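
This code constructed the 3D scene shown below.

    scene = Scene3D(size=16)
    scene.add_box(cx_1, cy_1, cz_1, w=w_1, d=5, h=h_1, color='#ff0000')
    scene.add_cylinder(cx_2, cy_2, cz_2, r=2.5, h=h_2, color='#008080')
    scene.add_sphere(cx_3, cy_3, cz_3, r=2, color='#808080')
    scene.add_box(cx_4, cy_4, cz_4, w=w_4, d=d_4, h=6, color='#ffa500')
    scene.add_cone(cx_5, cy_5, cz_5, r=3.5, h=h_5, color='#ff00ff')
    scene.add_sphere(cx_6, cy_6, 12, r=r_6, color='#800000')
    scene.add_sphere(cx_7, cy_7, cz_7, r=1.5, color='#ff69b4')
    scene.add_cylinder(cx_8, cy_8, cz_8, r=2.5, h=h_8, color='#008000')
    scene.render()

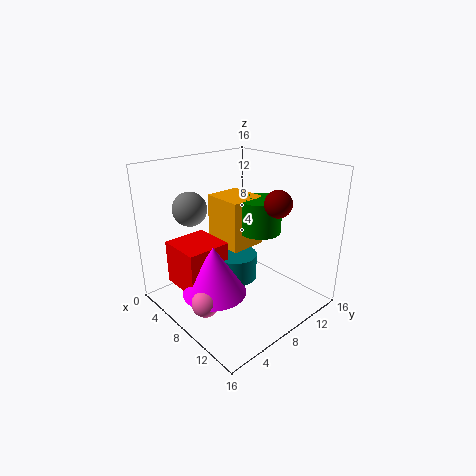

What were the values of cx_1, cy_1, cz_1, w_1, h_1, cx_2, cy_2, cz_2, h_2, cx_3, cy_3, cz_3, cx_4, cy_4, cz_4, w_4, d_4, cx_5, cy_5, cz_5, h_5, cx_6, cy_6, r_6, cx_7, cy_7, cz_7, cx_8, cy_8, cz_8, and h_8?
cx_1 = 2.5; cy_1 = 2; cz_1 = 2.5; w_1 = 5; h_1 = 5; cx_2 = 7; cy_2 = 8.5; cz_2 = 2.5; h_2 = 3; cx_3 = 2.5; cy_3 = 5.5; cz_3 = 10.5; cx_4 = 2; cy_4 = 8.5; cz_4 = 5.5; w_4 = 5; d_4 = 4.5; cx_5 = 8; cy_5 = 4.5; cz_5 = 2.5; h_5 = 5.5; cx_6 = 11; cy_6 = 11; r_6 = 1.5; cx_7 = 9; cy_7 = 2.5; cz_7 = 2.5; cx_8 = 7.5; cy_8 = 12; cz_8 = 7.5; h_8 = 4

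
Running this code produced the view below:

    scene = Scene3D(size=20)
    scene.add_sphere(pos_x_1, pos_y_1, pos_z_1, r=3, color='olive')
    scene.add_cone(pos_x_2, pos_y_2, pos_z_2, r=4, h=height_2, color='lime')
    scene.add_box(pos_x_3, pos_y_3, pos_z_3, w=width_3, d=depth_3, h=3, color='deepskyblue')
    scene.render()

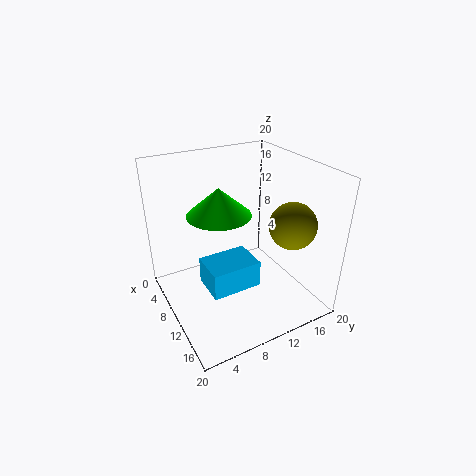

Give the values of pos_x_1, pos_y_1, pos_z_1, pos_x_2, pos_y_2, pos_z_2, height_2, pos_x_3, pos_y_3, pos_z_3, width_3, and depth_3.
pos_x_1 = 16
pos_y_1 = 14.5
pos_z_1 = 13.5
pos_x_2 = 11.5
pos_y_2 = 6.5
pos_z_2 = 15
height_2 = 3.5
pos_x_3 = 15.5
pos_y_3 = 2
pos_z_3 = 9.5
width_3 = 4
depth_3 = 5.5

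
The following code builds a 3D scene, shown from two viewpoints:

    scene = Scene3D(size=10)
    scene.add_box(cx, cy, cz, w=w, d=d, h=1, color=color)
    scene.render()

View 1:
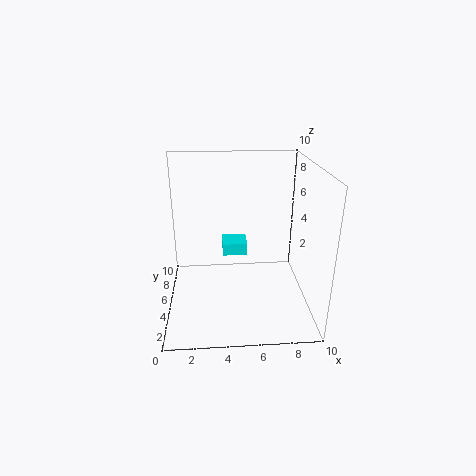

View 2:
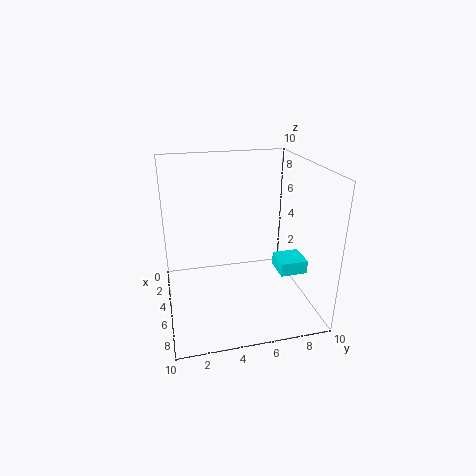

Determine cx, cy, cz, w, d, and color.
cx = 4
cy = 8
cz = 2
w = 2
d = 2
color = 'cyan'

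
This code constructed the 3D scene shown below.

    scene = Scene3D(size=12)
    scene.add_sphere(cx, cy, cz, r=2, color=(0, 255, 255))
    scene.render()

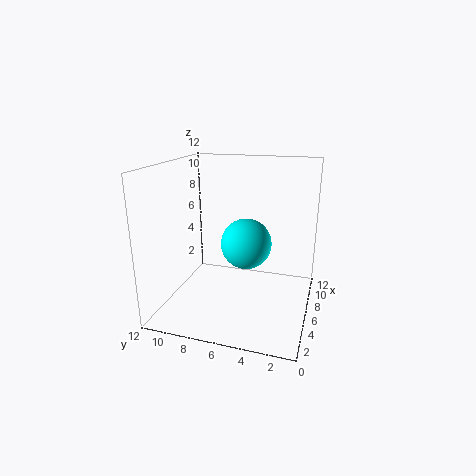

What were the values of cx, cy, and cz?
cx = 5
cy = 5
cz = 6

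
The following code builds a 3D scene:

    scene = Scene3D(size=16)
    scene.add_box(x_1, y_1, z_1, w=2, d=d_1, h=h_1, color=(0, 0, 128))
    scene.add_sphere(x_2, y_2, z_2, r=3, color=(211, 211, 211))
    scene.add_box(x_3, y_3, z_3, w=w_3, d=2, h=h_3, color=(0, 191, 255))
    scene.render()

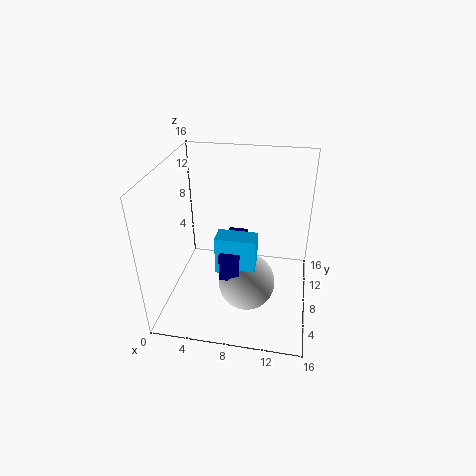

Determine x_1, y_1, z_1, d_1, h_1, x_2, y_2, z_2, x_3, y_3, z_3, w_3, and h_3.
x_1 = 7, y_1 = 3, z_1 = 6, d_1 = 5.5, h_1 = 3, x_2 = 9.5, y_2 = 5, z_2 = 4.5, x_3 = 6.5, y_3 = 3.5, z_3 = 6.5, w_3 = 4, h_3 = 4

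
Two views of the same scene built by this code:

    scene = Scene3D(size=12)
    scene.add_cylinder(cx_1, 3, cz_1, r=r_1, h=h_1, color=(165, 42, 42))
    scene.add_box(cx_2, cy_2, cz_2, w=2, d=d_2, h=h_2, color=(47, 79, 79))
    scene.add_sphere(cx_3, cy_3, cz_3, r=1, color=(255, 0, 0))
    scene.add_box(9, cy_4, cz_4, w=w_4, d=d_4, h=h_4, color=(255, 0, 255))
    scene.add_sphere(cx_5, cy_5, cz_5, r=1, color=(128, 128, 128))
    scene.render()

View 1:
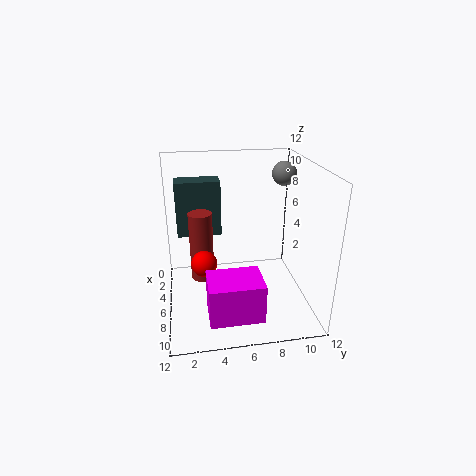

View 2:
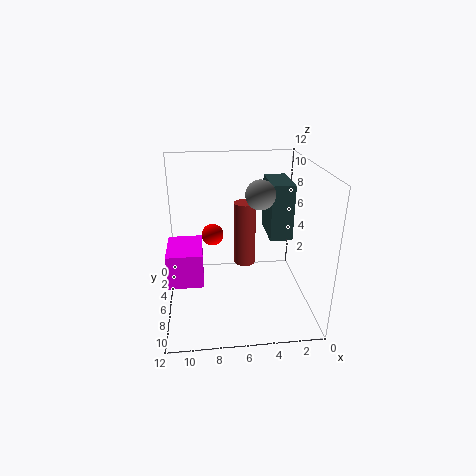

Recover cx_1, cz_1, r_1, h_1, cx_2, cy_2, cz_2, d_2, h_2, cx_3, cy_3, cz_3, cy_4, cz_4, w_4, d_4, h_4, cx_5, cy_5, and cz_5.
cx_1 = 5; cz_1 = 2; r_1 = 1; h_1 = 6; cx_2 = 1; cy_2 = 1; cz_2 = 5; d_2 = 4; h_2 = 5; cx_3 = 8; cy_3 = 3; cz_3 = 5; cy_4 = 3; cz_4 = 2; w_4 = 3; d_4 = 4; h_4 = 3; cx_5 = 5; cy_5 = 10; cz_5 = 11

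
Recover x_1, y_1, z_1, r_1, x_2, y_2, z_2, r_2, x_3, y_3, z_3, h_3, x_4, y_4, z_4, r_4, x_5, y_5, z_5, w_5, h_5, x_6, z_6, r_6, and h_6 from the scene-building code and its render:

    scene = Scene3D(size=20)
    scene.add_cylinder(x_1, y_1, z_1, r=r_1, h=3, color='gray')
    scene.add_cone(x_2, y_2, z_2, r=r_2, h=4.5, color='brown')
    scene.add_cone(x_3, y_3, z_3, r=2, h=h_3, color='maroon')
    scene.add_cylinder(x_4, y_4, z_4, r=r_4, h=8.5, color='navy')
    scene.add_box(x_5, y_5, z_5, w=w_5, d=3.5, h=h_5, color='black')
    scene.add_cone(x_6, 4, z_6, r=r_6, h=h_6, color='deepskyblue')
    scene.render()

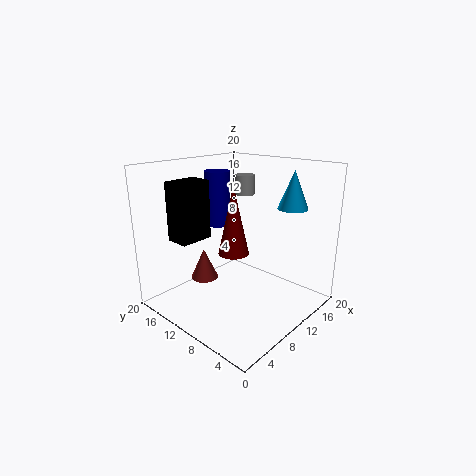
x_1 = 16
y_1 = 14
z_1 = 14.5
r_1 = 1.5
x_2 = 8
y_2 = 15
z_2 = 3
r_2 = 2
x_3 = 7.5
y_3 = 8.5
z_3 = 9
h_3 = 9
x_4 = 13.5
y_4 = 17.5
z_4 = 9.5
r_4 = 2
x_5 = 4.5
y_5 = 15
z_5 = 9
w_5 = 5
h_5 = 8.5
x_6 = 14
z_6 = 14.5
r_6 = 2
h_6 = 5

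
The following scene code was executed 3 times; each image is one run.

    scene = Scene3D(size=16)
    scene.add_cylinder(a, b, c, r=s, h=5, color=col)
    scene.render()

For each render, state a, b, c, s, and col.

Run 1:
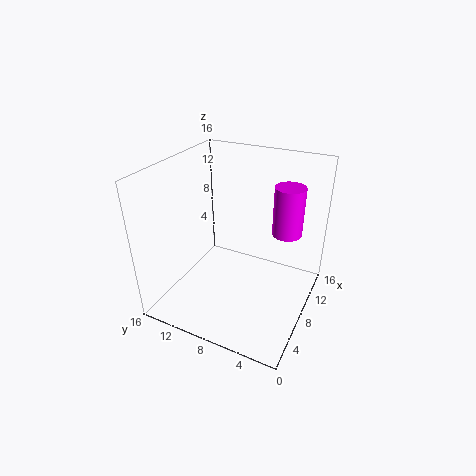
a = 8; b = 2.5; c = 10; s = 1.5; col = 'magenta'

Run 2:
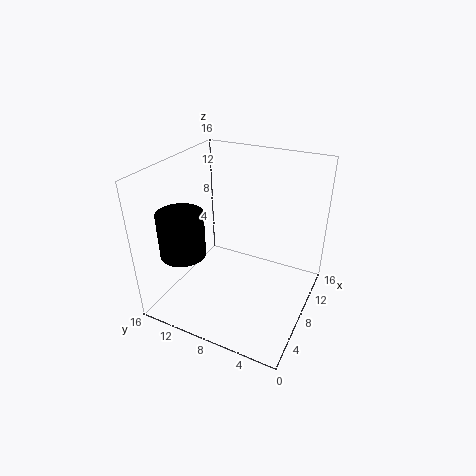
a = 4.5; b = 13; c = 6.5; s = 2.5; col = 'black'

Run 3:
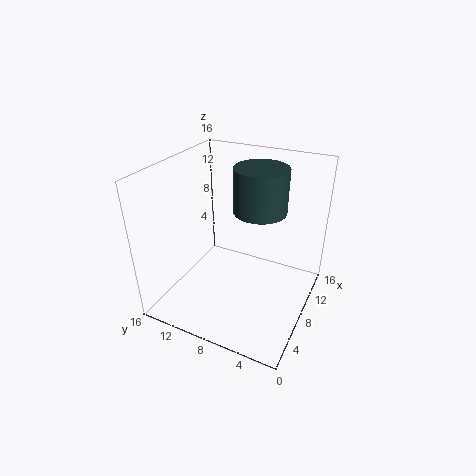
a = 10.5; b = 6.5; c = 10.5; s = 3; col = 'darkslategray'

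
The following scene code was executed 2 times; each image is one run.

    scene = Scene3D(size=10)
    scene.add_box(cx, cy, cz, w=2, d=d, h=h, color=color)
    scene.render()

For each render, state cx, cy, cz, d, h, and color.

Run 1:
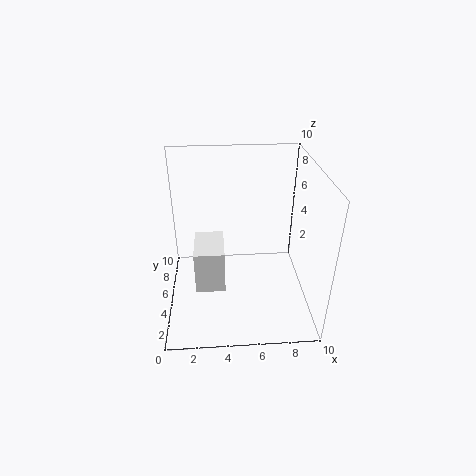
cx = 2, cy = 3, cz = 2, d = 3, h = 3, color = 'white'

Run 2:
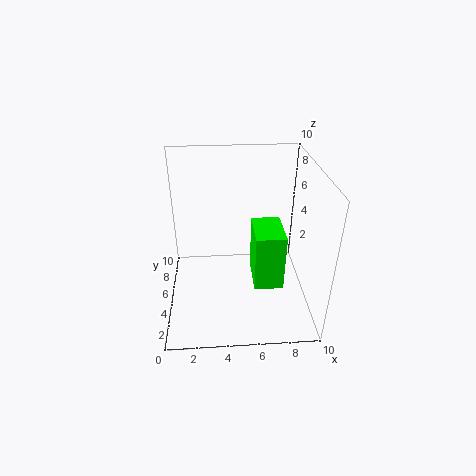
cx = 6, cy = 3, cz = 2, d = 3, h = 4, color = 'lime'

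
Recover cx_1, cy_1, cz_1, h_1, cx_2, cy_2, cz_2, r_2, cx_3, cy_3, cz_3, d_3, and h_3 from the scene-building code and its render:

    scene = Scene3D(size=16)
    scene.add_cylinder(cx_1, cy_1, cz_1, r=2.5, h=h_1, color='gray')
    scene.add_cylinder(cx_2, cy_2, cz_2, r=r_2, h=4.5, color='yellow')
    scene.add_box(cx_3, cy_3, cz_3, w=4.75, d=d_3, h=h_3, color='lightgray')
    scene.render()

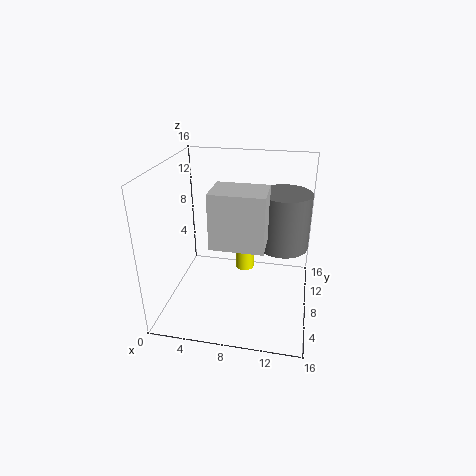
cx_1 = 13, cy_1 = 5.5, cz_1 = 9, h_1 = 5.5, cx_2 = 7.75, cy_2 = 13.75, cz_2 = 0.75, r_2 = 1.25, cx_3 = 7, cy_3 = 0.25, cz_3 = 10.75, d_3 = 3.5, h_3 = 5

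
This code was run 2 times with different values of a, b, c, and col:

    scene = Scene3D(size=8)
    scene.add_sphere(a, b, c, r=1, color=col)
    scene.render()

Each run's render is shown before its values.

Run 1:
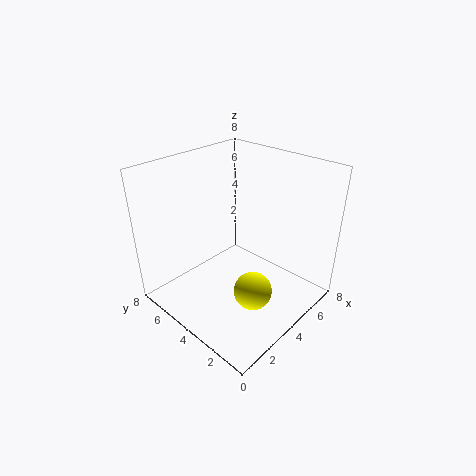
a = 3, b = 2, c = 2, col = 'yellow'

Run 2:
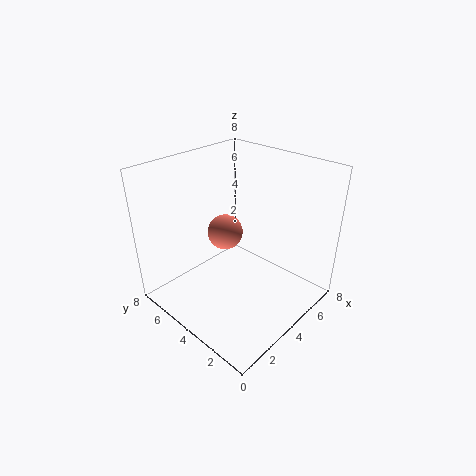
a = 4, b = 5, c = 4, col = 'salmon'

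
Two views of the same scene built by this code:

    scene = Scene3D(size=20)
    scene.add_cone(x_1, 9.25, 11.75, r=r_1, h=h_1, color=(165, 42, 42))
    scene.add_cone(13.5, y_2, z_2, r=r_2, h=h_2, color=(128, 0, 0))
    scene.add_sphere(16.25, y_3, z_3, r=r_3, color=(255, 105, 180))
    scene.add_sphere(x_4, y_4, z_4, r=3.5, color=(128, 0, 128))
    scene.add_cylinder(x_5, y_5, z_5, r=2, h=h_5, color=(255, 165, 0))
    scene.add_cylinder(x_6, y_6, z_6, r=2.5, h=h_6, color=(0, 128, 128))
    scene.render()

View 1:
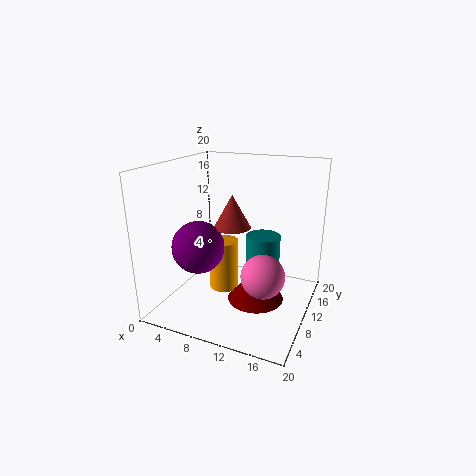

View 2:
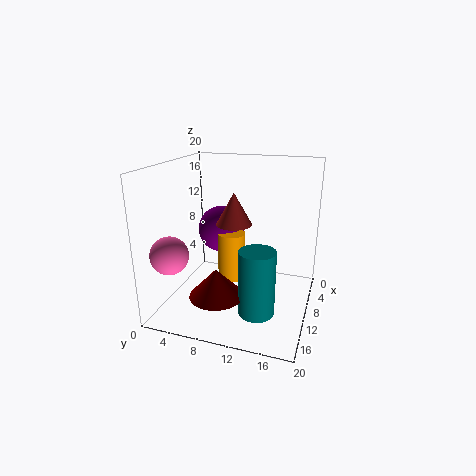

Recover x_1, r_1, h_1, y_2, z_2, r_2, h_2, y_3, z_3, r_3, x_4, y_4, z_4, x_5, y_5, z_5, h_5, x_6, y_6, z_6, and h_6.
x_1 = 9.5
r_1 = 2.5
h_1 = 4.5
y_2 = 8
z_2 = 2.5
r_2 = 3.75
h_2 = 4
y_3 = 2.75
z_3 = 9
r_3 = 2.5
x_4 = 6
y_4 = 6
z_4 = 9.5
x_5 = 8.5
y_5 = 8.5
z_5 = 3
h_5 = 7
x_6 = 12.5
y_6 = 13.5
z_6 = 0.25
h_6 = 9.25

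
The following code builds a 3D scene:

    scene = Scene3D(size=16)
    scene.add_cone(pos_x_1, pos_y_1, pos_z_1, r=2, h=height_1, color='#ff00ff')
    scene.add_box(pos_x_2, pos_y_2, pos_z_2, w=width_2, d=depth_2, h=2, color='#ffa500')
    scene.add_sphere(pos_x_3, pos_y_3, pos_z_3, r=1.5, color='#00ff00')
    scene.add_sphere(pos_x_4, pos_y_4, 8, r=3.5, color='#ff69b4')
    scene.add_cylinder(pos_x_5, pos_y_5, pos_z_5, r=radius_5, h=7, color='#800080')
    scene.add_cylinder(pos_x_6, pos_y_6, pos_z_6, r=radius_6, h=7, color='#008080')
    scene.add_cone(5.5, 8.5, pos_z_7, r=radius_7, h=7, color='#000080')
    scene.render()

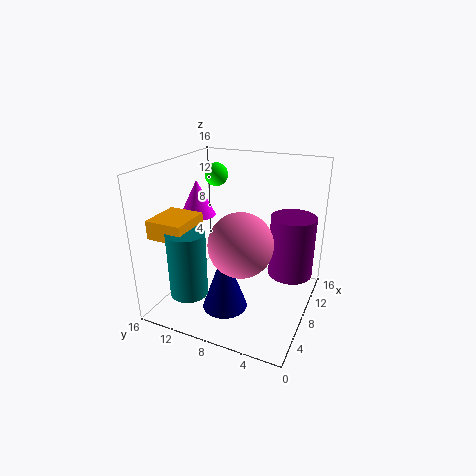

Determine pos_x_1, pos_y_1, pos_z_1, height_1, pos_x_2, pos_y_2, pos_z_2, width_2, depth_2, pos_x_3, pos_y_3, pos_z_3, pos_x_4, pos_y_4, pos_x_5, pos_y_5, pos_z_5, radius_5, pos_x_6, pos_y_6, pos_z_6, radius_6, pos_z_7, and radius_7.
pos_x_1 = 8
pos_y_1 = 13
pos_z_1 = 10
height_1 = 4
pos_x_2 = 2
pos_y_2 = 11.5
pos_z_2 = 9
width_2 = 4.5
depth_2 = 4
pos_x_3 = 14.5
pos_y_3 = 14
pos_z_3 = 13
pos_x_4 = 6.5
pos_y_4 = 7
pos_x_5 = 10.5
pos_y_5 = 2.5
pos_z_5 = 3.5
radius_5 = 2.5
pos_x_6 = 3
pos_y_6 = 11.5
pos_z_6 = 3
radius_6 = 2
pos_z_7 = 0.5
radius_7 = 2.5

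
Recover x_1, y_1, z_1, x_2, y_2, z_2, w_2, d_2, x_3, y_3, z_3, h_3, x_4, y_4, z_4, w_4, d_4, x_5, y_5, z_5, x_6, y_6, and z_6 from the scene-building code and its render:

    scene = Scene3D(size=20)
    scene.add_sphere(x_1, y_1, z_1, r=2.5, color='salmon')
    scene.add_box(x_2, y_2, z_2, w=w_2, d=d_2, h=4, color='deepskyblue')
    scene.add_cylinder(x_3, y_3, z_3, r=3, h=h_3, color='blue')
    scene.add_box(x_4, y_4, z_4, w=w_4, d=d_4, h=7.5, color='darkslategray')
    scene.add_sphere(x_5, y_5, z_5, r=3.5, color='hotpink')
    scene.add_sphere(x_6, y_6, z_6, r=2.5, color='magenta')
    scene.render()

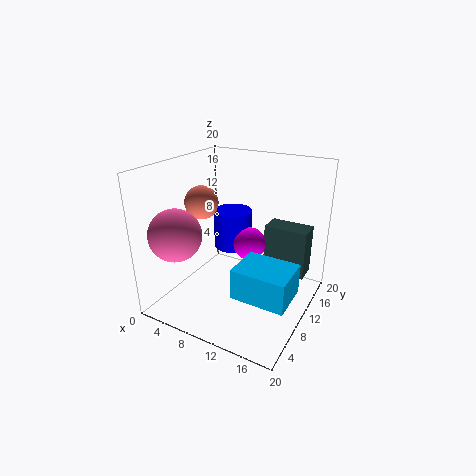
x_1 = 3; y_1 = 11.5; z_1 = 13.5; x_2 = 12.5; y_2 = 3.5; z_2 = 5; w_2 = 7; d_2 = 5.5; x_3 = 6; y_3 = 15.5; z_3 = 5.5; h_3 = 6; x_4 = 11.5; y_4 = 15.5; z_4 = 2.5; w_4 = 6.5; d_4 = 3.5; x_5 = 4; y_5 = 4; z_5 = 11.5; x_6 = 9.5; y_6 = 14.5; z_6 = 7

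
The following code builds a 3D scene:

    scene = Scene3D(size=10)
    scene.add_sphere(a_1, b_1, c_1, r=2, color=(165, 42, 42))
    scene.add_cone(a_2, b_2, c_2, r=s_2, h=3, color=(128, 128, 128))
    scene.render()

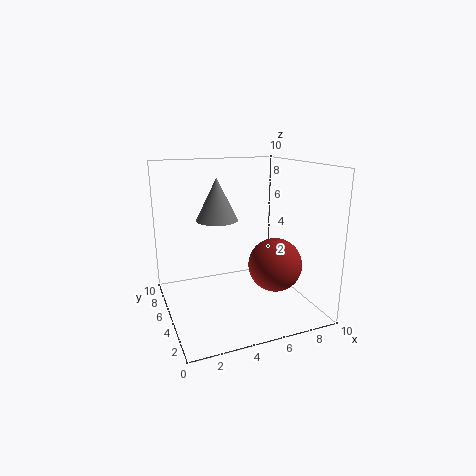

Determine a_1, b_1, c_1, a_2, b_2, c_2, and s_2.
a_1 = 8; b_1 = 5; c_1 = 2.5; a_2 = 4; b_2 = 6.5; c_2 = 6; s_2 = 1.5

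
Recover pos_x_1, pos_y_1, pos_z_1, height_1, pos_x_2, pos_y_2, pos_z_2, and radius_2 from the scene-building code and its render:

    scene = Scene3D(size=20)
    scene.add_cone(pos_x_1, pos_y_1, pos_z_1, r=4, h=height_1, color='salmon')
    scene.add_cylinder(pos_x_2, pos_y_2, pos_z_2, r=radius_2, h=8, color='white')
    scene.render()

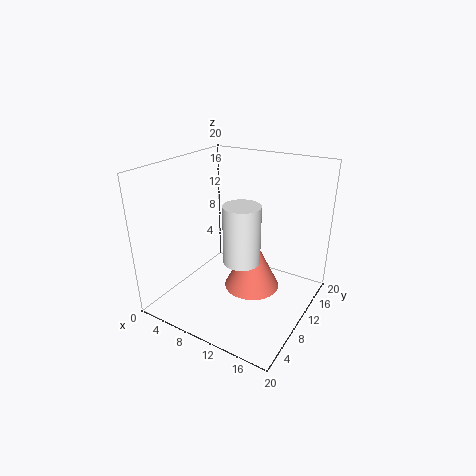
pos_x_1 = 11.5, pos_y_1 = 11.5, pos_z_1 = 2, height_1 = 8, pos_x_2 = 11.5, pos_y_2 = 8.5, pos_z_2 = 7.5, radius_2 = 2.5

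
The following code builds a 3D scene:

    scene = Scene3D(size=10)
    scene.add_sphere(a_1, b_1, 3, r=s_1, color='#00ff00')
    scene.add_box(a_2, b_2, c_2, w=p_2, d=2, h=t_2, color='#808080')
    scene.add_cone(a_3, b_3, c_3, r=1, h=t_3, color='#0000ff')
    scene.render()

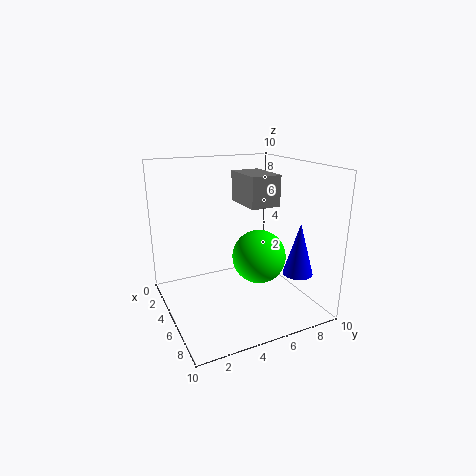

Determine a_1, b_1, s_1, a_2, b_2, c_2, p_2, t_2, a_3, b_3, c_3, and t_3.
a_1 = 4.5; b_1 = 7; s_1 = 2; a_2 = 4; b_2 = 5; c_2 = 7.5; p_2 = 3; t_2 = 2; a_3 = 8; b_3 = 8; c_3 = 3; t_3 = 3.5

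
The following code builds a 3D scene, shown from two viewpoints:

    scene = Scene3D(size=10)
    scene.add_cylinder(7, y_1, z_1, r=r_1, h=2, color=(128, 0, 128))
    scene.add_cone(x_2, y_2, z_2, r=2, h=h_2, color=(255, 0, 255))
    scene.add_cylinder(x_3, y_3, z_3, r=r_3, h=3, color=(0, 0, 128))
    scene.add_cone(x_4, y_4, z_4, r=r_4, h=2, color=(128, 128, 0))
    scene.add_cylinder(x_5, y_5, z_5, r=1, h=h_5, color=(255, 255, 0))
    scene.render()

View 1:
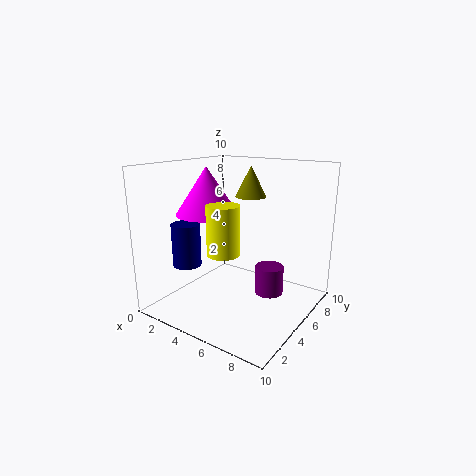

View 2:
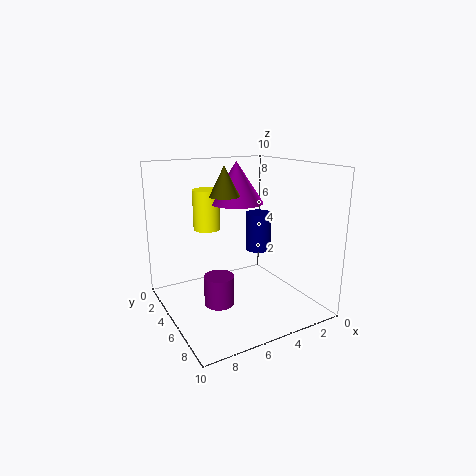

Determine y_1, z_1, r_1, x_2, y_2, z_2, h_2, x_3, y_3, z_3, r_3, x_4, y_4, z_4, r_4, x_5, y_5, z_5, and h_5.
y_1 = 6
z_1 = 1
r_1 = 1
x_2 = 4
y_2 = 3
z_2 = 7
h_2 = 3
x_3 = 2
y_3 = 3
z_3 = 3
r_3 = 1
x_4 = 6
y_4 = 5
z_4 = 8
r_4 = 1
x_5 = 6
y_5 = 2
z_5 = 5
h_5 = 3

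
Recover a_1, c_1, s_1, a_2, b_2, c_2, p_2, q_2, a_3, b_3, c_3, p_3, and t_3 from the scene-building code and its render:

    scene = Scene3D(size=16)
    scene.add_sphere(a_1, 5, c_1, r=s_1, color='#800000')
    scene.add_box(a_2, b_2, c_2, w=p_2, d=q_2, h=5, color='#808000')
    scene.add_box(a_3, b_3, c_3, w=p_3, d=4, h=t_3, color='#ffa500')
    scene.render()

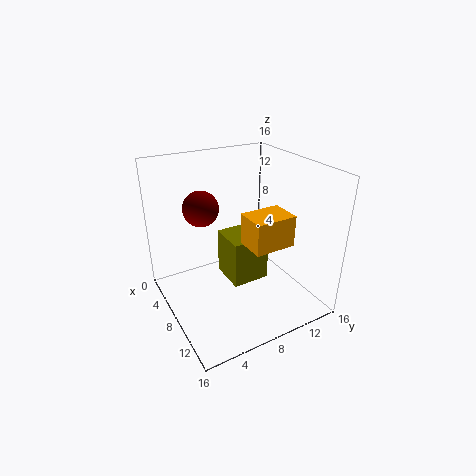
a_1 = 5, c_1 = 11, s_1 = 2, a_2 = 7, b_2 = 6, c_2 = 4, p_2 = 4, q_2 = 4, a_3 = 12, b_3 = 6, c_3 = 10, p_3 = 3, t_3 = 3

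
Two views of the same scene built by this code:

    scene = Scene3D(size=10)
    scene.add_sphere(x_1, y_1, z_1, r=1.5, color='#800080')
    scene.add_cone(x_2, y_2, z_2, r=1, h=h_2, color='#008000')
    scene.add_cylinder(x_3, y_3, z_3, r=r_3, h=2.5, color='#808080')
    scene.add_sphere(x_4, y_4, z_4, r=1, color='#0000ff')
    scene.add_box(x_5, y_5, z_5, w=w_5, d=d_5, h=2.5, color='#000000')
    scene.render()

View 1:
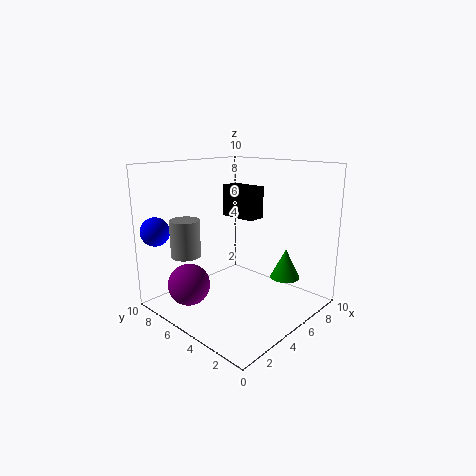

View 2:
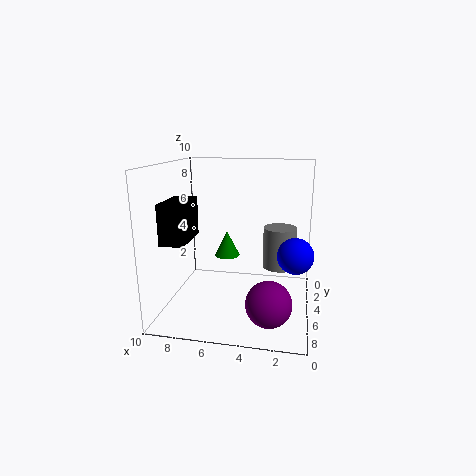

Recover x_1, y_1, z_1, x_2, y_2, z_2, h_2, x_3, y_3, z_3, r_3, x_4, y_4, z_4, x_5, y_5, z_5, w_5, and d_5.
x_1 = 2.5
y_1 = 7.5
z_1 = 1.5
x_2 = 6.5
y_2 = 2
z_2 = 2.5
h_2 = 2
x_3 = 2
y_3 = 7
z_3 = 4
r_3 = 1
x_4 = 1
y_4 = 9
z_4 = 5.5
x_5 = 7.5
y_5 = 6
z_5 = 5.5
w_5 = 1.5
d_5 = 3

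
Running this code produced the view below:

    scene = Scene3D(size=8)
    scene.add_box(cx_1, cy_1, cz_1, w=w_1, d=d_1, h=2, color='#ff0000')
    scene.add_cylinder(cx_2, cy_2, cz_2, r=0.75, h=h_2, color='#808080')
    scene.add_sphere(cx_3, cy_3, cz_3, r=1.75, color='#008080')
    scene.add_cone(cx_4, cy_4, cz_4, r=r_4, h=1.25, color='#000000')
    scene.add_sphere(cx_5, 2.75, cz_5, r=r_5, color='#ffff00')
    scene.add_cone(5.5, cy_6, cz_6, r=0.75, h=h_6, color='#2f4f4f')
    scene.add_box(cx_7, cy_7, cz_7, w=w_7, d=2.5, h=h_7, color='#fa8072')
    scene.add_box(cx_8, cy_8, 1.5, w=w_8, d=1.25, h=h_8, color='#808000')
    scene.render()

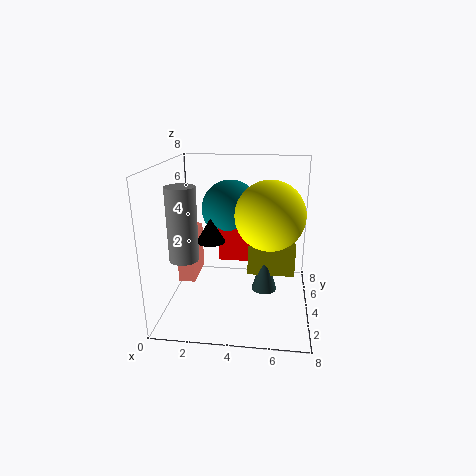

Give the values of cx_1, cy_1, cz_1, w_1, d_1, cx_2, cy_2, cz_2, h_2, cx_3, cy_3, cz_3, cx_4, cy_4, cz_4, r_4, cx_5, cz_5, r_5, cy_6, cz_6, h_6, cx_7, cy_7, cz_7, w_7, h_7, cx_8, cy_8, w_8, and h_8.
cx_1 = 2.75; cy_1 = 4.75; cz_1 = 2.25; w_1 = 2; d_1 = 1; cx_2 = 1.5; cy_2 = 2; cz_2 = 3.5; h_2 = 3.75; cx_3 = 3.25; cy_3 = 6.25; cz_3 = 5; cx_4 = 2.75; cy_4 = 2.75; cz_4 = 4.25; r_4 = 0.75; cx_5 = 5.75; cz_5 = 5.75; r_5 = 1.75; cy_6 = 4.75; cz_6 = 0.5; h_6 = 2.5; cx_7 = 0.25; cy_7 = 4.5; cz_7 = 0.75; w_7 = 1; h_7 = 3; cx_8 = 4.5; cy_8 = 4.5; w_8 = 2.75; h_8 = 1.75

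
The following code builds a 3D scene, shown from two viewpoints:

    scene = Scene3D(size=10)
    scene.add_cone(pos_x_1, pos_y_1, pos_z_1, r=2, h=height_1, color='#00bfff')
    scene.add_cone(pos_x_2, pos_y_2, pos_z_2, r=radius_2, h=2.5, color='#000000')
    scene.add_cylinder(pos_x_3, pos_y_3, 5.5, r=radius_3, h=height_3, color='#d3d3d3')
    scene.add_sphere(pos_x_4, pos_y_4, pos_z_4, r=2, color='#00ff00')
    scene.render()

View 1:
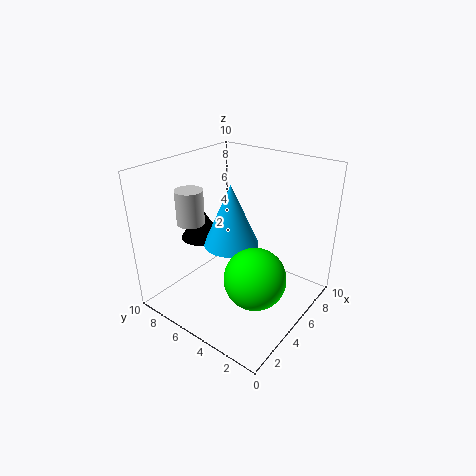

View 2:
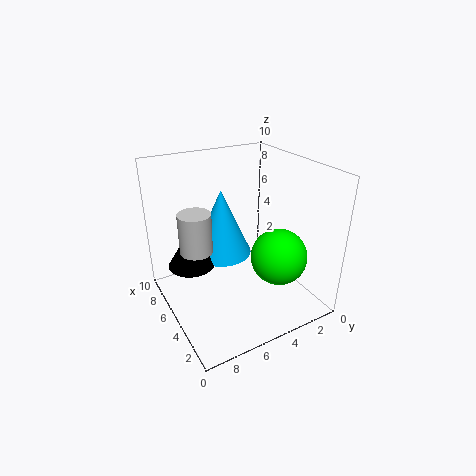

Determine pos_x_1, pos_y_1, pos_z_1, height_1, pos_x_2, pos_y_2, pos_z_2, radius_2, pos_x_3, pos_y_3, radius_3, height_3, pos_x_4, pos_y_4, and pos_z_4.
pos_x_1 = 5.5
pos_y_1 = 6
pos_z_1 = 4
height_1 = 4.5
pos_x_2 = 5
pos_y_2 = 8.5
pos_z_2 = 4
radius_2 = 1.5
pos_x_3 = 4
pos_y_3 = 8.5
radius_3 = 1
height_3 = 2.5
pos_x_4 = 3.5
pos_y_4 = 2.5
pos_z_4 = 3.5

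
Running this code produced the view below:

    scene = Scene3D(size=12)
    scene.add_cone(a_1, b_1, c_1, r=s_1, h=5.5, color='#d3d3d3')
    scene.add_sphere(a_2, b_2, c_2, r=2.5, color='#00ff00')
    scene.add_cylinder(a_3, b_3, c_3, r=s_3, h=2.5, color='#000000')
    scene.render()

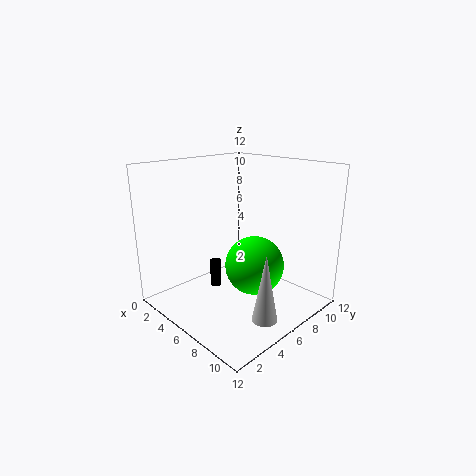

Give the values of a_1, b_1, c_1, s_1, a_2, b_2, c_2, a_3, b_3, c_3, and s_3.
a_1 = 10, b_1 = 5, c_1 = 0.5, s_1 = 1, a_2 = 7, b_2 = 7, c_2 = 3.5, a_3 = 3, b_3 = 6, c_3 = 0.5, s_3 = 0.5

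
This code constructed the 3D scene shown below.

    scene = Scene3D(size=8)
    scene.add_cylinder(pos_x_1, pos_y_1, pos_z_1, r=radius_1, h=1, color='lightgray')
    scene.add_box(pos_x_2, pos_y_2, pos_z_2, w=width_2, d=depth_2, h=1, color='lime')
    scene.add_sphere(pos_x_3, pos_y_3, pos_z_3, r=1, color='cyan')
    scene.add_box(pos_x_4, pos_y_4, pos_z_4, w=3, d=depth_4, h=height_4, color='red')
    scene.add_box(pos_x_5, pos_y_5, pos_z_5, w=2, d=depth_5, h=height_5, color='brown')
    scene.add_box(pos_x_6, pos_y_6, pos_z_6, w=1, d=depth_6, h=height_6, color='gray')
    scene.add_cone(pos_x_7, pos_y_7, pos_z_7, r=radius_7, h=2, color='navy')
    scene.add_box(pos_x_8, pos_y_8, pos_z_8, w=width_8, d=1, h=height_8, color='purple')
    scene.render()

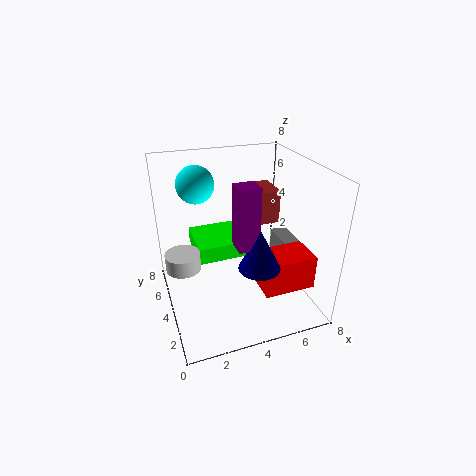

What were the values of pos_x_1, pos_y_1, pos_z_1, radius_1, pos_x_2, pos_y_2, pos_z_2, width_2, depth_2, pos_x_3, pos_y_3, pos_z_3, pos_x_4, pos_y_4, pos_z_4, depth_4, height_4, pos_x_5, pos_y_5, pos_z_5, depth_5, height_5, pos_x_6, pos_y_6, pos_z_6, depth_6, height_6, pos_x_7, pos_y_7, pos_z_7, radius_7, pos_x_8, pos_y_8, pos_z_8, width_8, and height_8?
pos_x_1 = 1
pos_y_1 = 5
pos_z_1 = 2
radius_1 = 1
pos_x_2 = 2
pos_y_2 = 5
pos_z_2 = 2
width_2 = 3
depth_2 = 3
pos_x_3 = 2
pos_y_3 = 5
pos_z_3 = 7
pos_x_4 = 5
pos_y_4 = 2
pos_z_4 = 1
depth_4 = 2
height_4 = 2
pos_x_5 = 5
pos_y_5 = 5
pos_z_5 = 4
depth_5 = 2
height_5 = 2
pos_x_6 = 7
pos_y_6 = 4
pos_z_6 = 1
depth_6 = 2
height_6 = 2
pos_x_7 = 4
pos_y_7 = 1
pos_z_7 = 4
radius_7 = 1
pos_x_8 = 3
pos_y_8 = 1
pos_z_8 = 5
width_8 = 1
height_8 = 3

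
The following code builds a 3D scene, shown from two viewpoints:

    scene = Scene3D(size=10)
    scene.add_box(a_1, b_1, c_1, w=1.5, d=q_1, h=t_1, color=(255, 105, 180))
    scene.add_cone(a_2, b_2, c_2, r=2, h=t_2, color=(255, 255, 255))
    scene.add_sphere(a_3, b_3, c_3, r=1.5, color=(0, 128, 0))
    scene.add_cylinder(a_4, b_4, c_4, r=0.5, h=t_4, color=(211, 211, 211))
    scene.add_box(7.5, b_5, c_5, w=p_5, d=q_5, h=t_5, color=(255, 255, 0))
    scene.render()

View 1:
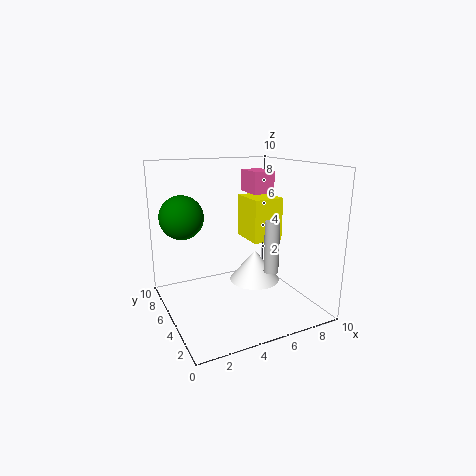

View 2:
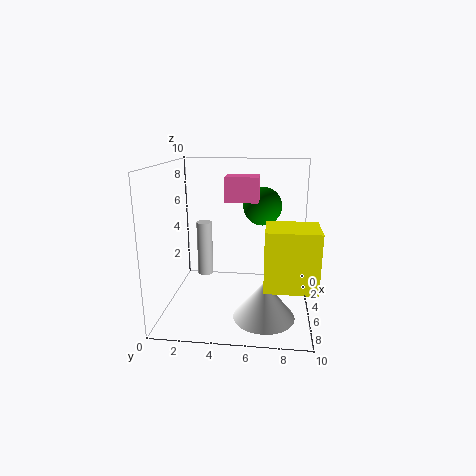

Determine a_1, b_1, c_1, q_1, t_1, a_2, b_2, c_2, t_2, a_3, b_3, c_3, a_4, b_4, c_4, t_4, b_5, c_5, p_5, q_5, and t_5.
a_1 = 6, b_1 = 4.5, c_1 = 8, q_1 = 2, t_1 = 1.5, a_2 = 7.5, b_2 = 7, c_2 = 0.5, t_2 = 2.5, a_3 = 1.5, b_3 = 6.5, c_3 = 6.5, a_4 = 6.5, b_4 = 3, c_4 = 3, t_4 = 3.5, b_5 = 7, c_5 = 3.5, p_5 = 2.5, q_5 = 3, t_5 = 3.5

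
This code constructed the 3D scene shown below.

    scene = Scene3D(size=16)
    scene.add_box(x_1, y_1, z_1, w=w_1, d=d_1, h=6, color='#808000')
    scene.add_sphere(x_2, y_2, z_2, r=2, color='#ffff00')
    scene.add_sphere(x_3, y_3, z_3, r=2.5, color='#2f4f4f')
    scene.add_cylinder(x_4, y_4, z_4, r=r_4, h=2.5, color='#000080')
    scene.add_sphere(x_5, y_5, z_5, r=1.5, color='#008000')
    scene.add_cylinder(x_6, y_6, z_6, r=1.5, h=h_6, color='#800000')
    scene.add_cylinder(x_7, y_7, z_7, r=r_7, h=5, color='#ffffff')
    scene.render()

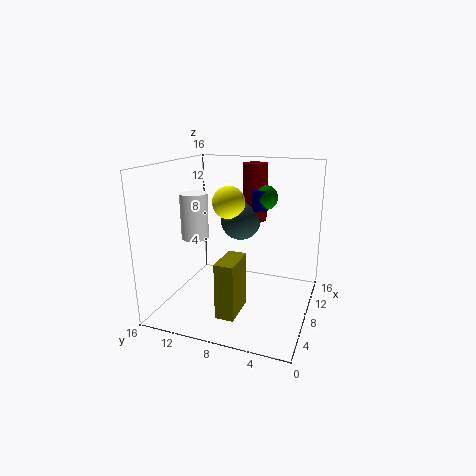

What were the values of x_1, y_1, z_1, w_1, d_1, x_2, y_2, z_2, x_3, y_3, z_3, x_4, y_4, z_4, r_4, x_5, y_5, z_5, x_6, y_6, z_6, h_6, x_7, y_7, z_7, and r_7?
x_1 = 2.5
y_1 = 6.5
z_1 = 1
w_1 = 4
d_1 = 2
x_2 = 11.5
y_2 = 10.5
z_2 = 11
x_3 = 13
y_3 = 9.5
z_3 = 8.5
x_4 = 13
y_4 = 7
z_4 = 10
r_4 = 1
x_5 = 13.5
y_5 = 6.5
z_5 = 11.5
x_6 = 14
y_6 = 8
z_6 = 8.5
h_6 = 7
x_7 = 6.5
y_7 = 12.5
z_7 = 8
r_7 = 1.5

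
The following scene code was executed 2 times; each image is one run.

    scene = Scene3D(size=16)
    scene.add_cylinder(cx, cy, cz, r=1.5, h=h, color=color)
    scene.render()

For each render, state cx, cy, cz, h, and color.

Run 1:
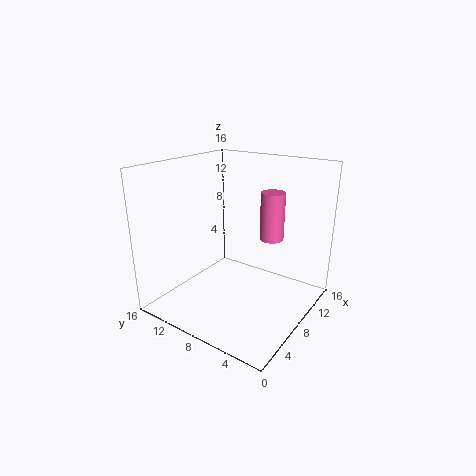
cx = 14, cy = 7, cz = 6, h = 6, color = 'hotpink'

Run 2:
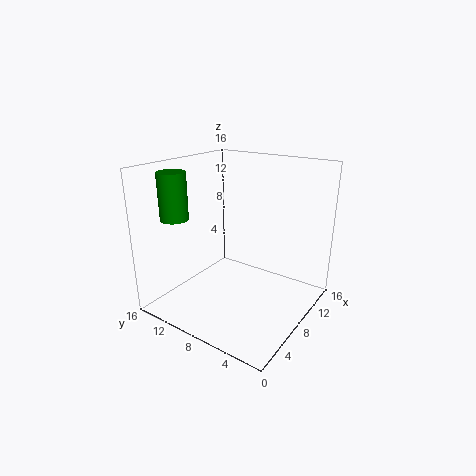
cx = 3.5, cy = 13, cz = 10.5, h = 5, color = 'green'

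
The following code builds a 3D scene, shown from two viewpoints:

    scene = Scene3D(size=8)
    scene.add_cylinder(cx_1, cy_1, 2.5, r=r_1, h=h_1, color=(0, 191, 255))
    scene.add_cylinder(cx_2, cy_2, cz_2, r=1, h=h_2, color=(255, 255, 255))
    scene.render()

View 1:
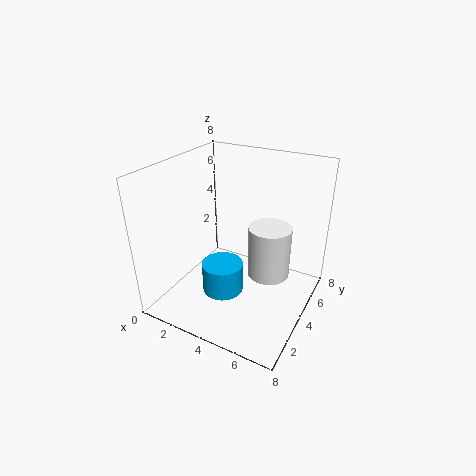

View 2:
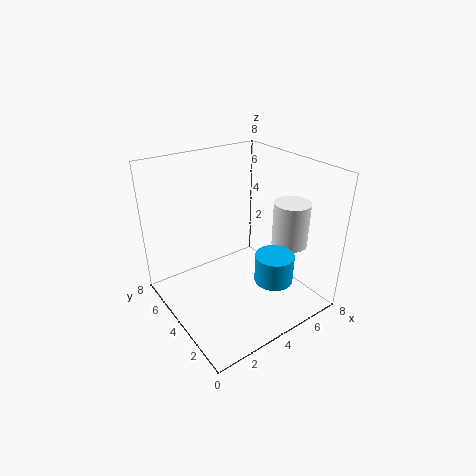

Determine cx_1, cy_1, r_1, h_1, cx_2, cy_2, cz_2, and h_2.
cx_1 = 4.5; cy_1 = 1.5; r_1 = 1; h_1 = 1.5; cx_2 = 6.5; cy_2 = 2.5; cz_2 = 3.5; h_2 = 2.5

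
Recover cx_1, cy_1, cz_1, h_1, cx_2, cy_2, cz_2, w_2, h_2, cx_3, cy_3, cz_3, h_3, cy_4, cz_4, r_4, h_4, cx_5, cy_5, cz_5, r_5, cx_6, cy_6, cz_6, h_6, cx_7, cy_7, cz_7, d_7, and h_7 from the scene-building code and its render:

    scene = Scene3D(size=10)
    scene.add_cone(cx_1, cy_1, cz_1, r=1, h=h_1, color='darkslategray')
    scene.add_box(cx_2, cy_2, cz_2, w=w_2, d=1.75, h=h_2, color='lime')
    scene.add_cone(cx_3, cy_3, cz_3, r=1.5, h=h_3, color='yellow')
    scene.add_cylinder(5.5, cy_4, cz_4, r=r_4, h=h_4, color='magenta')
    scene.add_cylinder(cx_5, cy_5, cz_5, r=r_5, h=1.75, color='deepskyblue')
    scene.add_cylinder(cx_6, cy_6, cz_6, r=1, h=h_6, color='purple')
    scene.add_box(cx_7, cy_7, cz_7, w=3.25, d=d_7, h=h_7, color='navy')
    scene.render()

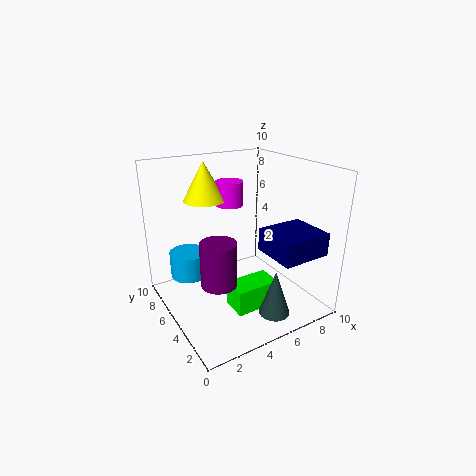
cx_1 = 5.5; cy_1 = 1.25; cz_1 = 1; h_1 = 3; cx_2 = 3.5; cy_2 = 2.25; cz_2 = 0.75; w_2 = 3; h_2 = 1.75; cx_3 = 3.75; cy_3 = 7.5; cz_3 = 7.25; h_3 = 2.75; cy_4 = 7; cz_4 = 6.75; r_4 = 1; h_4 = 1.75; cx_5 = 1.75; cy_5 = 6.25; cz_5 = 2.5; r_5 = 1.25; cx_6 = 1.5; cy_6 = 1.25; cz_6 = 4.5; h_6 = 2.5; cx_7 = 5.5; cy_7 = 0.25; cz_7 = 4.75; d_7 = 3; h_7 = 1.5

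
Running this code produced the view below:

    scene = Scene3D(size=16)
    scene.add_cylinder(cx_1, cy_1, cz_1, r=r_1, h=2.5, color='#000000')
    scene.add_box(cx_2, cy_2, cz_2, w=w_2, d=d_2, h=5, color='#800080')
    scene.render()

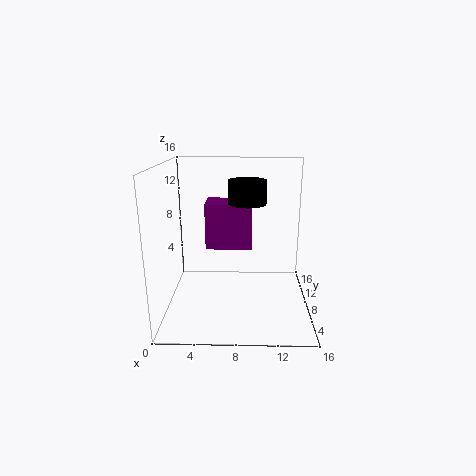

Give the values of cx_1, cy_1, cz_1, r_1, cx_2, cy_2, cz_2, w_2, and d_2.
cx_1 = 9, cy_1 = 7.5, cz_1 = 12, r_1 = 2, cx_2 = 4.5, cy_2 = 7, cz_2 = 7, w_2 = 5, d_2 = 3.5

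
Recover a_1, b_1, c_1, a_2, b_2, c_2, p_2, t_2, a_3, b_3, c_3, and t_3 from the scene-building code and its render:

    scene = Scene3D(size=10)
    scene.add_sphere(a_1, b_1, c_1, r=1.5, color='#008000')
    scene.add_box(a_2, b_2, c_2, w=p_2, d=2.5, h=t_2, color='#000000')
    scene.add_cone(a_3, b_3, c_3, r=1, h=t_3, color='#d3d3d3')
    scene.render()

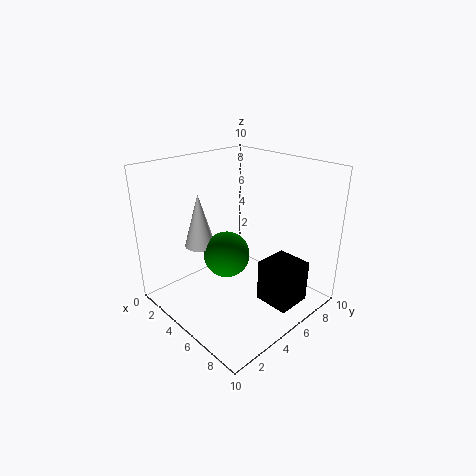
a_1 = 5.5
b_1 = 3.5
c_1 = 4.5
a_2 = 6.5
b_2 = 5.5
c_2 = 0.5
p_2 = 2.5
t_2 = 3
a_3 = 4
b_3 = 2.5
c_3 = 5
t_3 = 3.5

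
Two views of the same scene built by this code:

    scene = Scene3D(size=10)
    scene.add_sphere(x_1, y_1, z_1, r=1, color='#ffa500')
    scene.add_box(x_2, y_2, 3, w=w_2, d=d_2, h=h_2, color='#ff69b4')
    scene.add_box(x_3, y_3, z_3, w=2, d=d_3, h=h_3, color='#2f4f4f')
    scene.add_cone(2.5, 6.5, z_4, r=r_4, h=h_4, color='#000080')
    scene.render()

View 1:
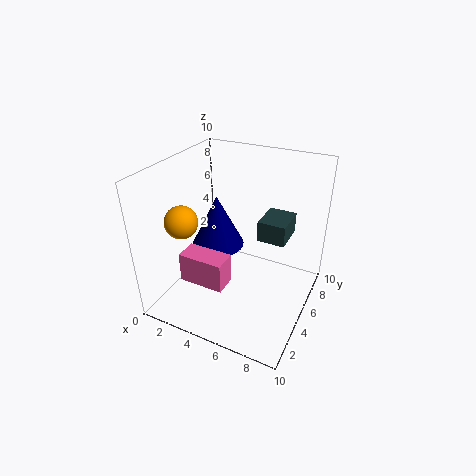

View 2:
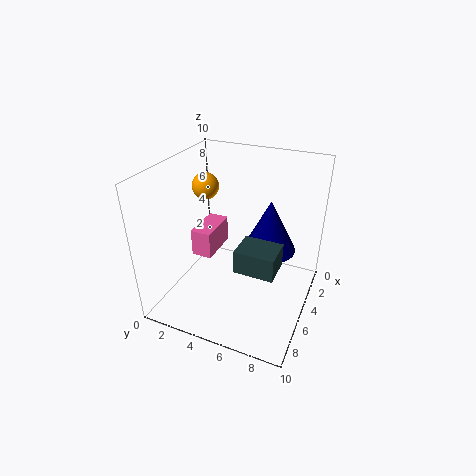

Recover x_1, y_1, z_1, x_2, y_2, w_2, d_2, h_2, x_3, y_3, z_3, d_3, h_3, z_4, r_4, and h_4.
x_1 = 3, y_1 = 1.5, z_1 = 7.5, x_2 = 2.5, y_2 = 1.5, w_2 = 3, d_2 = 1.5, h_2 = 2, x_3 = 6, y_3 = 6, z_3 = 4.5, d_3 = 2.5, h_3 = 1.5, z_4 = 3, r_4 = 2, h_4 = 4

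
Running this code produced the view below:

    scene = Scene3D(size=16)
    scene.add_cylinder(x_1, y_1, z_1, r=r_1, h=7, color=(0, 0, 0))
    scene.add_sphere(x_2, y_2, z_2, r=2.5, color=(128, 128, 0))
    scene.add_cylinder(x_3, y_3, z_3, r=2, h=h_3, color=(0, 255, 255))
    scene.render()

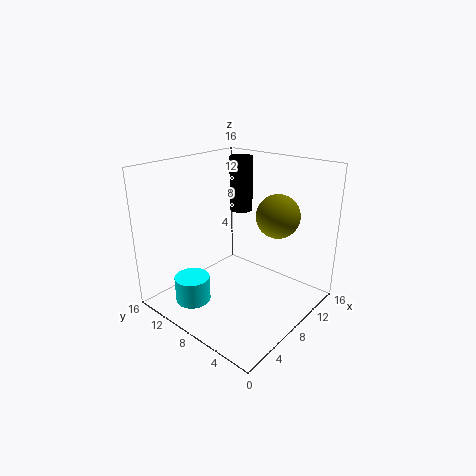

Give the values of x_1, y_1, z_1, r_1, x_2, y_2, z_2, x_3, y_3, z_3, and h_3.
x_1 = 14.5
y_1 = 13
z_1 = 8.5
r_1 = 1.5
x_2 = 12
y_2 = 5.5
z_2 = 10
x_3 = 4
y_3 = 11.5
z_3 = 0.5
h_3 = 3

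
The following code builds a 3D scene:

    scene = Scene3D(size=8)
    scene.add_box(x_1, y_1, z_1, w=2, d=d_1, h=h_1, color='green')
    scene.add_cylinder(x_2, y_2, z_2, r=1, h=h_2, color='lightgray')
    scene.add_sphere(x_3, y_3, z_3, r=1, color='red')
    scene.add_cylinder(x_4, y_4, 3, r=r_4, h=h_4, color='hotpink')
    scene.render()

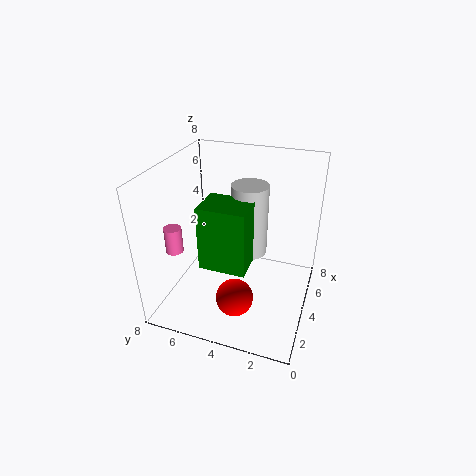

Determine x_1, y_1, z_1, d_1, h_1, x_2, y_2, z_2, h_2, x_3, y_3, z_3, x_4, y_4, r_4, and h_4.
x_1 = 2, y_1 = 3, z_1 = 3, d_1 = 2.5, h_1 = 3.5, x_2 = 4.5, y_2 = 3.5, z_2 = 3, h_2 = 4, x_3 = 2, y_3 = 3.5, z_3 = 1.5, x_4 = 3, y_4 = 7.5, r_4 = 0.5, h_4 = 1.5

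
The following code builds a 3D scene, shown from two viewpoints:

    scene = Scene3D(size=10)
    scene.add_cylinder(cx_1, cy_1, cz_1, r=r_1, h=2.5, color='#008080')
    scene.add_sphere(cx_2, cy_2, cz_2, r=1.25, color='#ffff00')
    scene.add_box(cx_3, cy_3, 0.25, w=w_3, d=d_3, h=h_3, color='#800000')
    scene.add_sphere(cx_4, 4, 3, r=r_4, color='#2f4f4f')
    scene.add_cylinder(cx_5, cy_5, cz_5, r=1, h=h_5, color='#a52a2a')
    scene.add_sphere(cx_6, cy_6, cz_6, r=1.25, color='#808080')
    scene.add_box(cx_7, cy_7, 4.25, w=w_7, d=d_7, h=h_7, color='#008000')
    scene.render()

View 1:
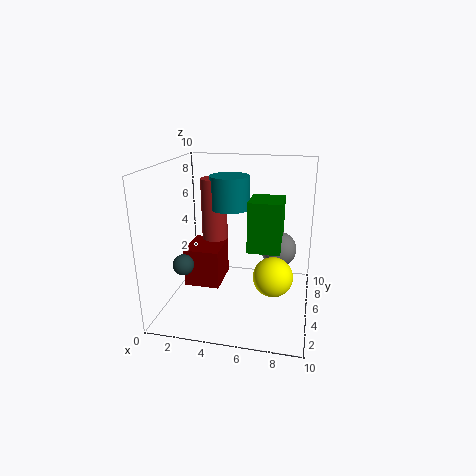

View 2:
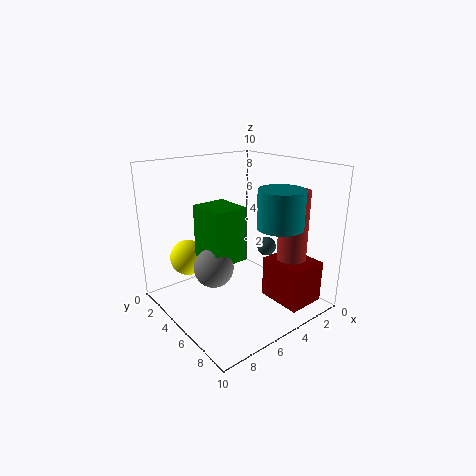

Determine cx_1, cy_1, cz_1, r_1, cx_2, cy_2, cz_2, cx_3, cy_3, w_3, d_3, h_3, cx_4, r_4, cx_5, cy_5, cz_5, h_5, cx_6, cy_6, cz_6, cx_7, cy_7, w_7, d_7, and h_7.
cx_1 = 3.75, cy_1 = 7.75, cz_1 = 6.25, r_1 = 1.5, cx_2 = 7.75, cy_2 = 2.75, cz_2 = 3.5, cx_3 = 0.5, cy_3 = 5.75, w_3 = 2.75, d_3 = 3.25, h_3 = 3, cx_4 = 1.25, r_4 = 0.75, cx_5 = 2.5, cy_5 = 7.75, cz_5 = 3.75, h_5 = 4.75, cx_6 = 7.75, cy_6 = 6, cz_6 = 4, cx_7 = 5.75, cy_7 = 4.25, w_7 = 2.25, d_7 = 2.5, h_7 = 3.5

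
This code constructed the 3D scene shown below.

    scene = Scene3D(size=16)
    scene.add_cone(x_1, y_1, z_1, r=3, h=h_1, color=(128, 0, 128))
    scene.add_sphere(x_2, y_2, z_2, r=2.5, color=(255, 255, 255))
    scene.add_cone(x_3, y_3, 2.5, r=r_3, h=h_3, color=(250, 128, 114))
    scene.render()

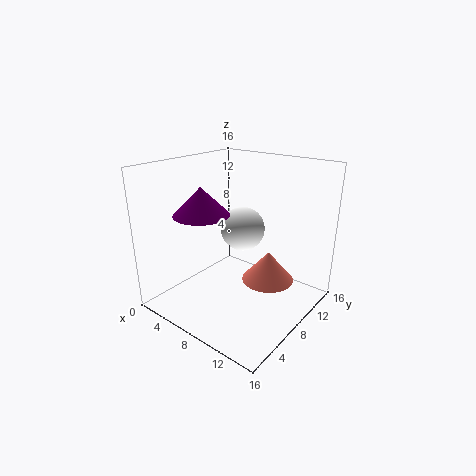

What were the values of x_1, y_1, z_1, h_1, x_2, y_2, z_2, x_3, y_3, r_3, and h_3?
x_1 = 5.5; y_1 = 5; z_1 = 11; h_1 = 3; x_2 = 7.5; y_2 = 9.5; z_2 = 8.5; x_3 = 10.5; y_3 = 10.5; r_3 = 3; h_3 = 3.5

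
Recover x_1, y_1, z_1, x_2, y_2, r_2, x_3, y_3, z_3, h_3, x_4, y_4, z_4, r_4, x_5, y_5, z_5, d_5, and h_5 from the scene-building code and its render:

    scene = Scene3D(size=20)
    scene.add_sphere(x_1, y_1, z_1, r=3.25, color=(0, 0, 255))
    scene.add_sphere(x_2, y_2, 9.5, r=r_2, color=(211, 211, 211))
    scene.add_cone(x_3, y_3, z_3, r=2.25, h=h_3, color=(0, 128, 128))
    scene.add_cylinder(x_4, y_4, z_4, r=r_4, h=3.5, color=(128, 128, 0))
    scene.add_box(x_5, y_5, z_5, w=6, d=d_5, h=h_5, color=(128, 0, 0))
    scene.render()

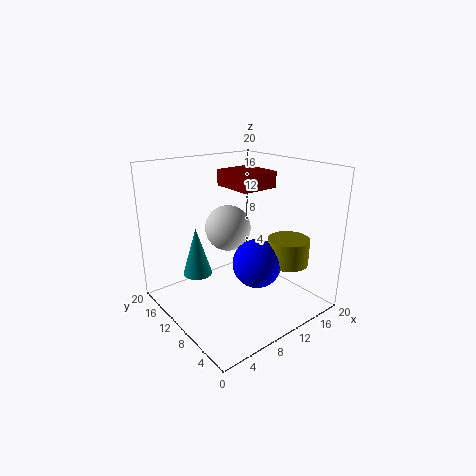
x_1 = 10.25; y_1 = 6.25; z_1 = 7.5; x_2 = 12; y_2 = 15; r_2 = 3.5; x_3 = 7.25; y_3 = 16.75; z_3 = 2.5; h_3 = 7.5; x_4 = 14; y_4 = 4.25; z_4 = 7.25; r_4 = 2.75; x_5 = 12.5; y_5 = 11.5; z_5 = 15.5; d_5 = 6.75; h_5 = 2.5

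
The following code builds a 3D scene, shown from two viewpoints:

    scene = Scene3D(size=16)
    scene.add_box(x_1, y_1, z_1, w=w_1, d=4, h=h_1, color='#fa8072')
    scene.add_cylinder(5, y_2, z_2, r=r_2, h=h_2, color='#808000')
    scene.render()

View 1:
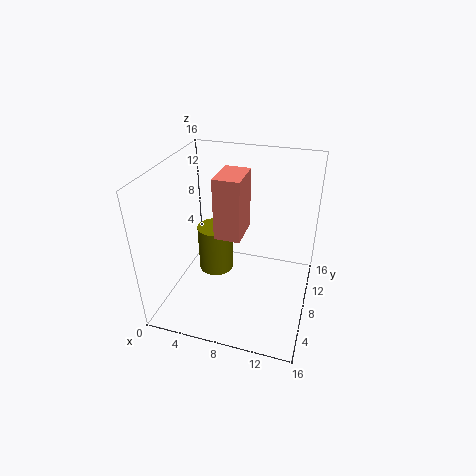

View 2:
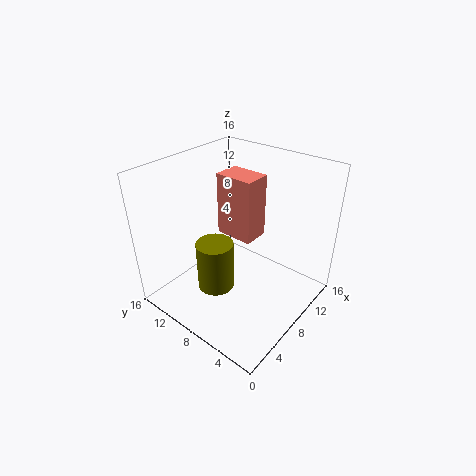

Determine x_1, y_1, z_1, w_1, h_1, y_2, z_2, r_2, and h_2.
x_1 = 6.25; y_1 = 5.25; z_1 = 9.25; w_1 = 2.75; h_1 = 6.5; y_2 = 8.75; z_2 = 3; r_2 = 2; h_2 = 5.5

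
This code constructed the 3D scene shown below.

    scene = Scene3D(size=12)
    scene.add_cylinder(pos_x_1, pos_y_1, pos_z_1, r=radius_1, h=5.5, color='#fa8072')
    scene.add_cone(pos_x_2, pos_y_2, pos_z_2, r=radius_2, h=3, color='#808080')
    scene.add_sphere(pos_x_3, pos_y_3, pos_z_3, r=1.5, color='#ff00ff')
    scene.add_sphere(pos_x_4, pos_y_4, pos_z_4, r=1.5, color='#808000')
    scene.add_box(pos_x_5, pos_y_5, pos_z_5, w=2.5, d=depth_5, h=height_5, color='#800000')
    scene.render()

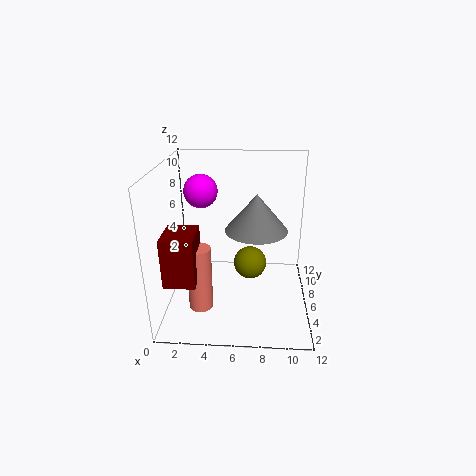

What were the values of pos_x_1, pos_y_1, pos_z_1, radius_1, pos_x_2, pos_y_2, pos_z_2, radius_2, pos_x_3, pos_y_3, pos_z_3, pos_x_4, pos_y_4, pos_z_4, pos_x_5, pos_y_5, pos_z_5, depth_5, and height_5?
pos_x_1 = 3, pos_y_1 = 4, pos_z_1 = 0.5, radius_1 = 1, pos_x_2 = 7.5, pos_y_2 = 5.5, pos_z_2 = 7, radius_2 = 2.5, pos_x_3 = 2.5, pos_y_3 = 9, pos_z_3 = 9, pos_x_4 = 7, pos_y_4 = 8, pos_z_4 = 2.5, pos_x_5 = 0.5, pos_y_5 = 2, pos_z_5 = 3.5, depth_5 = 3, height_5 = 4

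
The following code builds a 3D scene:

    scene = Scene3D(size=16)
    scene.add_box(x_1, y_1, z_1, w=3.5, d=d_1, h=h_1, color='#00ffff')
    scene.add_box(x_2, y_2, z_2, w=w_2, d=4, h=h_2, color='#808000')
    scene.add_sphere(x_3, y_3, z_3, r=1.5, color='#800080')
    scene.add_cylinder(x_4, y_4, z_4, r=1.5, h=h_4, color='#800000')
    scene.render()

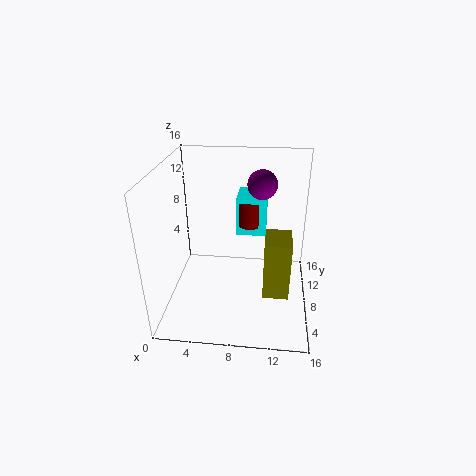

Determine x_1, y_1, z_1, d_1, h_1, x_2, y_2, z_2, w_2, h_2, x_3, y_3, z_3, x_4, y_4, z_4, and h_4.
x_1 = 7.5; y_1 = 10.5; z_1 = 7; d_1 = 4; h_1 = 4.5; x_2 = 11; y_2 = 6.5; z_2 = 1; w_2 = 3; h_2 = 7; x_3 = 10.5; y_3 = 7.5; z_3 = 14.5; x_4 = 9; y_4 = 11.5; z_4 = 8; h_4 = 3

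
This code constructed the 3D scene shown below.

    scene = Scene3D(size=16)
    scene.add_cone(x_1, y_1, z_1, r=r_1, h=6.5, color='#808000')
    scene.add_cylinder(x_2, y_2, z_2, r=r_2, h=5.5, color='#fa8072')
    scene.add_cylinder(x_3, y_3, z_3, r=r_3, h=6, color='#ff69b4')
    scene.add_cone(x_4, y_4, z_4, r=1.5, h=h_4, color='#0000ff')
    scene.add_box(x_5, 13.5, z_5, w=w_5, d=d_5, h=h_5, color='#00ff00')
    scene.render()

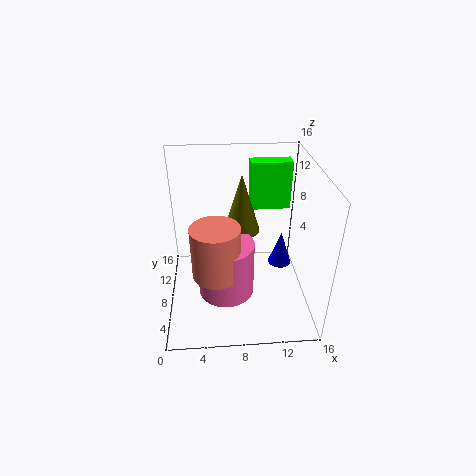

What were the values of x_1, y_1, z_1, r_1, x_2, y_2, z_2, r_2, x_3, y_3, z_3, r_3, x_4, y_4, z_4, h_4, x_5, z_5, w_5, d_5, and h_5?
x_1 = 8.5
y_1 = 9
z_1 = 8.5
r_1 = 2
x_2 = 5.5
y_2 = 4.5
z_2 = 6
r_2 = 2.5
x_3 = 6.5
y_3 = 5.5
z_3 = 3
r_3 = 3
x_4 = 14
y_4 = 12.5
z_4 = 1
h_4 = 4.5
x_5 = 10
z_5 = 8.5
w_5 = 5
d_5 = 2
h_5 = 6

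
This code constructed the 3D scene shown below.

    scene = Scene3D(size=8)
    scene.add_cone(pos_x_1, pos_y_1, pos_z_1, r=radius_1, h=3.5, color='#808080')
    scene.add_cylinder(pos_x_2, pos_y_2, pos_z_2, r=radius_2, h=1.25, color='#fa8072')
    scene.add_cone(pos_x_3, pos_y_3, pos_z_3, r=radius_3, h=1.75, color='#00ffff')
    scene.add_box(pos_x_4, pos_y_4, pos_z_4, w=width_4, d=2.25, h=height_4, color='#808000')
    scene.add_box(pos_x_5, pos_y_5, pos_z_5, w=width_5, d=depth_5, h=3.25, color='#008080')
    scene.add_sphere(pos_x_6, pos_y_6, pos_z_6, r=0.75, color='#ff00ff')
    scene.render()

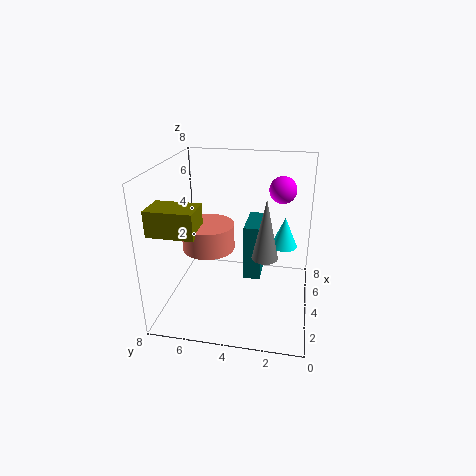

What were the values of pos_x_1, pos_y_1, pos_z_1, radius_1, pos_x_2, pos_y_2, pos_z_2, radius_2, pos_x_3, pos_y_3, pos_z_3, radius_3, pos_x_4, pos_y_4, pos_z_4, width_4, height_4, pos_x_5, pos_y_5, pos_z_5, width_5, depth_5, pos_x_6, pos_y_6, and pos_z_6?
pos_x_1 = 4.25, pos_y_1 = 2.5, pos_z_1 = 2.75, radius_1 = 0.75, pos_x_2 = 1.75, pos_y_2 = 5, pos_z_2 = 4.5, radius_2 = 1.25, pos_x_3 = 5, pos_y_3 = 1.5, pos_z_3 = 3.25, radius_3 = 0.75, pos_x_4 = 0.25, pos_y_4 = 5.25, pos_z_4 = 5.5, width_4 = 1.5, height_4 = 1.25, pos_x_5 = 4.25, pos_y_5 = 2.75, pos_z_5 = 1.25, width_5 = 2.5, depth_5 = 1, pos_x_6 = 5.25, pos_y_6 = 1.75, pos_z_6 = 6.5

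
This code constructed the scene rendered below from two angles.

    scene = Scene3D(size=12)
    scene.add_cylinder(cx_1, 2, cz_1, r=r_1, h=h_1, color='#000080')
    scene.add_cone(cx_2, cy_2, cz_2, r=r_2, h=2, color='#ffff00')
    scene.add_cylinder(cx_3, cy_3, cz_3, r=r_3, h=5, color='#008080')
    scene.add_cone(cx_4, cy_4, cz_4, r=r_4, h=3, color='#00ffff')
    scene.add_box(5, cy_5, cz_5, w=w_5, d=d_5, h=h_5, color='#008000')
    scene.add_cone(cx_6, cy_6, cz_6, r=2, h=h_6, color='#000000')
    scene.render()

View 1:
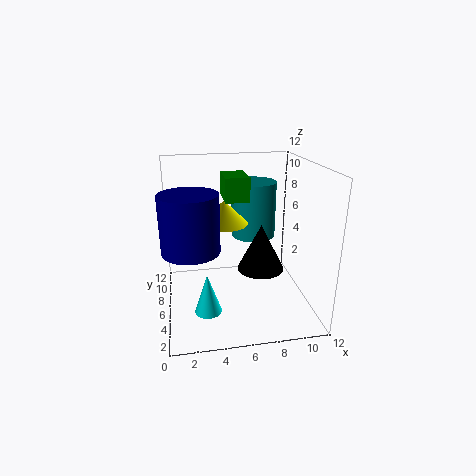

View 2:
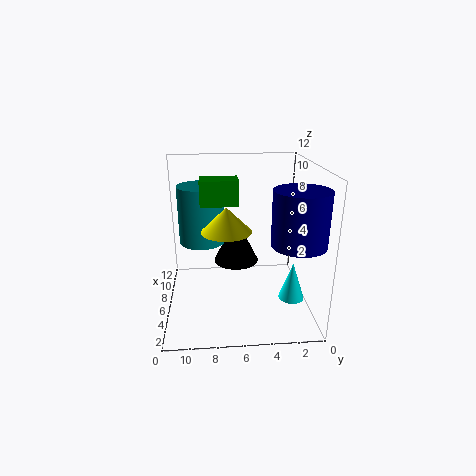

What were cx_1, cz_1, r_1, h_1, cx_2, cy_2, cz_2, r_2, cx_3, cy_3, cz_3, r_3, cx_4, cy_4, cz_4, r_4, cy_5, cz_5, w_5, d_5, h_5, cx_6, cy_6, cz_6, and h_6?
cx_1 = 2; cz_1 = 7; r_1 = 2; h_1 = 4; cx_2 = 5; cy_2 = 7; cz_2 = 7; r_2 = 2; cx_3 = 8; cy_3 = 9; cz_3 = 5; r_3 = 2; cx_4 = 3; cy_4 = 2; cz_4 = 2; r_4 = 1; cy_5 = 6; cz_5 = 9; w_5 = 2; d_5 = 3; h_5 = 2; cx_6 = 8; cy_6 = 6; cz_6 = 3; h_6 = 4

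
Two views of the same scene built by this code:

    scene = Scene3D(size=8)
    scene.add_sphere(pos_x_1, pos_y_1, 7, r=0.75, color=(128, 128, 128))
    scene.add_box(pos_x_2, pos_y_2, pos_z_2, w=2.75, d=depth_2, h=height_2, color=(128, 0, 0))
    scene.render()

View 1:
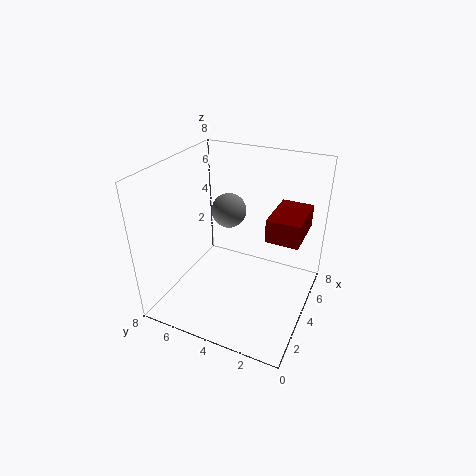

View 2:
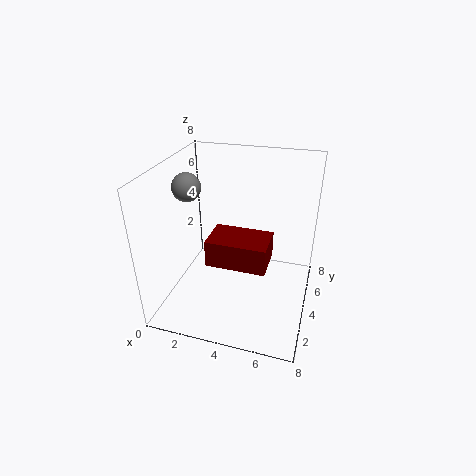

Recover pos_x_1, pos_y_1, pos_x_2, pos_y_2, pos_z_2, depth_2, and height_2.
pos_x_1 = 1.5
pos_y_1 = 3.25
pos_x_2 = 3.5
pos_y_2 = 0.5
pos_z_2 = 4.5
depth_2 = 1.75
height_2 = 1.25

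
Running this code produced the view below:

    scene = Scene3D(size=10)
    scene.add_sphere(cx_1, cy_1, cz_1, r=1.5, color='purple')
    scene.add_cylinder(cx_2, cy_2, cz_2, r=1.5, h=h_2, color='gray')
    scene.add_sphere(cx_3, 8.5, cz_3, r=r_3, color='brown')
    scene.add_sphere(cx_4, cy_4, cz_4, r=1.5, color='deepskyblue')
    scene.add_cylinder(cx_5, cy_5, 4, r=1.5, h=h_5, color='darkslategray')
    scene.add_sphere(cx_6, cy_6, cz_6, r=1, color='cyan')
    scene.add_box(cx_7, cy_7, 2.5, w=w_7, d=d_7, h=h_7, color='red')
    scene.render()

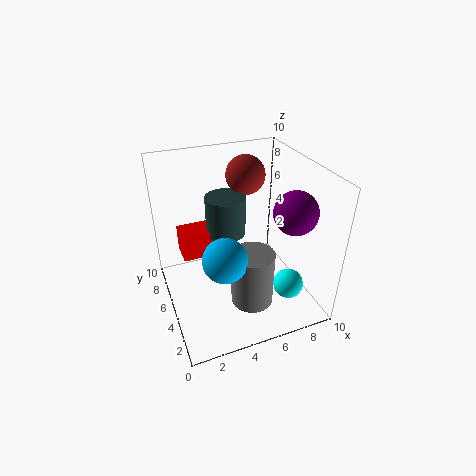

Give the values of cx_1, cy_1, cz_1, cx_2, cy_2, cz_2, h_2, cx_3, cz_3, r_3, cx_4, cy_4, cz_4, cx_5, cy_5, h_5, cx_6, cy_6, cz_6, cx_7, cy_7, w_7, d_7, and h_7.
cx_1 = 8.5, cy_1 = 3.5, cz_1 = 7, cx_2 = 5.5, cy_2 = 3.5, cz_2 = 0.5, h_2 = 4, cx_3 = 7, cz_3 = 8, r_3 = 1.5, cx_4 = 3.5, cy_4 = 3.5, cz_4 = 4.5, cx_5 = 5, cy_5 = 7.5, h_5 = 3, cx_6 = 7.5, cy_6 = 2, cz_6 = 2.5, cx_7 = 1.5, cy_7 = 7, w_7 = 3, d_7 = 2, h_7 = 2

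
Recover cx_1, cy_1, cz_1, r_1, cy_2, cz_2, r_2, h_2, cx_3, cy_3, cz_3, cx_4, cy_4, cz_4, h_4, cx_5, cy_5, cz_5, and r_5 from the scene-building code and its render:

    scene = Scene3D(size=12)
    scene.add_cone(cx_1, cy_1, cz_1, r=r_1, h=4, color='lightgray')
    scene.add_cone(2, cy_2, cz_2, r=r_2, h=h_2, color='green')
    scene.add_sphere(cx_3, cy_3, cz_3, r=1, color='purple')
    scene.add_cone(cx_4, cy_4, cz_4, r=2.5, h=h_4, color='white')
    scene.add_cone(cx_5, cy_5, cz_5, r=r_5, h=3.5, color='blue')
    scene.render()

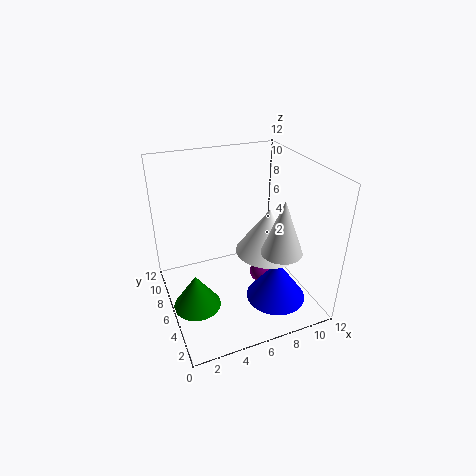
cx_1 = 7.5; cy_1 = 1.5; cz_1 = 7; r_1 = 1.5; cy_2 = 5.5; cz_2 = 0.5; r_2 = 2; h_2 = 3; cx_3 = 8.5; cy_3 = 6.5; cz_3 = 1.5; cx_4 = 7.5; cy_4 = 3.5; cz_4 = 6; h_4 = 3.5; cx_5 = 8.5; cy_5 = 3.5; cz_5 = 1; r_5 = 2.5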